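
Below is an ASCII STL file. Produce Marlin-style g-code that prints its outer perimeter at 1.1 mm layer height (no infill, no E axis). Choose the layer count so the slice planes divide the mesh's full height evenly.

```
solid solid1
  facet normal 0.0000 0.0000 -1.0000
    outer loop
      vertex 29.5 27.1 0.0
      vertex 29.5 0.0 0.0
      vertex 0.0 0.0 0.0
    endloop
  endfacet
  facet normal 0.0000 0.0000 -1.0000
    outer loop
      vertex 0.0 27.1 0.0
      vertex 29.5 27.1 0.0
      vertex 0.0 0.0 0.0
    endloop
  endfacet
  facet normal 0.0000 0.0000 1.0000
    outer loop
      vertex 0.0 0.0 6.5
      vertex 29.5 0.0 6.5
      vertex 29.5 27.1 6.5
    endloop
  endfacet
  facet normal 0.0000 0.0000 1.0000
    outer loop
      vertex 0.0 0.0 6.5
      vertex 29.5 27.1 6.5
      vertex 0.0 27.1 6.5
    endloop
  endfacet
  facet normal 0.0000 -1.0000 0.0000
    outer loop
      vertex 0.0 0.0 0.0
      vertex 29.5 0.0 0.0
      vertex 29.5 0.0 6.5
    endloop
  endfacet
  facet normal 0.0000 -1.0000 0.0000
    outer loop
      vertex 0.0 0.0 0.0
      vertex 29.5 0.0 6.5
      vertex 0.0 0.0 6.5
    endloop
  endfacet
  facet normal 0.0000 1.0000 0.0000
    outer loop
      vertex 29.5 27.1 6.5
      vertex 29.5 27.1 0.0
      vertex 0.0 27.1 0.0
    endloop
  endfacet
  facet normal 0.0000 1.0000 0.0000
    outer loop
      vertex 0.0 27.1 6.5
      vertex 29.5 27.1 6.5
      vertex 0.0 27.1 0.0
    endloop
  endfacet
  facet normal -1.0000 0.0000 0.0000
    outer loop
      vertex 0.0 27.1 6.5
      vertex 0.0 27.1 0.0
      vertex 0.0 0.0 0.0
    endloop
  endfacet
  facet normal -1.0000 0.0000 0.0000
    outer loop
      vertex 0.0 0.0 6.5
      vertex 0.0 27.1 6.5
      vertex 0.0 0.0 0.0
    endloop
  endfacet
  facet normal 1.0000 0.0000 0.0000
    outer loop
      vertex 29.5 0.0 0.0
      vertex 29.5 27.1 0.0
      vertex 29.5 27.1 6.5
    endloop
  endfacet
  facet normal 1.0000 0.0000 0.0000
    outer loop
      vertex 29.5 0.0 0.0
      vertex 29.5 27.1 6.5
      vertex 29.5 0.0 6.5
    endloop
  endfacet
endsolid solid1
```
; perimeter-only toolpath
G21 ; units = mm
G90 ; absolute positioning
G28 ; home
; layer 1
G0 Z1.1
G0 X0.0 Y0.0
G1 X29.5 Y0.0
G1 X29.5 Y27.1
G1 X0.0 Y27.1
G1 X0.0 Y0.0
; layer 2
G0 Z2.2
G0 X0.0 Y0.0
G1 X29.5 Y0.0
G1 X29.5 Y27.1
G1 X0.0 Y27.1
G1 X0.0 Y0.0
; layer 3
G0 Z3.2
G0 X0.0 Y0.0
G1 X29.5 Y0.0
G1 X29.5 Y27.1
G1 X0.0 Y27.1
G1 X0.0 Y0.0
; layer 4
G0 Z4.3
G0 X0.0 Y0.0
G1 X29.5 Y0.0
G1 X29.5 Y27.1
G1 X0.0 Y27.1
G1 X0.0 Y0.0
; layer 5
G0 Z5.4
G0 X0.0 Y0.0
G1 X29.5 Y0.0
G1 X29.5 Y27.1
G1 X0.0 Y27.1
G1 X0.0 Y0.0
; layer 6
G0 Z6.5
G0 X0.0 Y0.0
G1 X29.5 Y0.0
G1 X29.5 Y27.1
G1 X0.0 Y27.1
G1 X0.0 Y0.0
M2 ; end

The solid is a rectangular box, roughly 29.5 × 27.1 mm footprint and 6.5 mm tall. Slicing at Δz = 1.1 mm — 6 equal slices spanning the solid's height, so layer i sits at z = i·h/6 — gives 6 non-empty perimeters. Each is a 4-segment closed polygon; G0 lifts to the layer z and rapids to the start vertex, then G1 traces the edges.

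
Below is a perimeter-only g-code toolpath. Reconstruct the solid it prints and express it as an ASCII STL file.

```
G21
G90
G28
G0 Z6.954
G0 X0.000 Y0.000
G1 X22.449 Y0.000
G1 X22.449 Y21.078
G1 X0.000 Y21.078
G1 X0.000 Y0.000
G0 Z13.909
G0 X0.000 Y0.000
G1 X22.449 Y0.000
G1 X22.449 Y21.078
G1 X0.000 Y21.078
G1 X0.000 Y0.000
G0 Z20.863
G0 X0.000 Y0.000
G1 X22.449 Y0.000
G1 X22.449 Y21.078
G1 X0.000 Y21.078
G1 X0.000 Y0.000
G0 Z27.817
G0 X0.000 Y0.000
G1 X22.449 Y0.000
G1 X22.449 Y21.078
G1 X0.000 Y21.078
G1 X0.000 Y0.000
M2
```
solid part
  facet normal 0.0000 0.0000 -1.0000
    outer loop
      vertex 22.449 21.078 0.000
      vertex 22.449 0.000 0.000
      vertex 0.000 0.000 0.000
    endloop
  endfacet
  facet normal 0.0000 0.0000 -1.0000
    outer loop
      vertex 0.000 21.078 0.000
      vertex 22.449 21.078 0.000
      vertex 0.000 0.000 0.000
    endloop
  endfacet
  facet normal 0.0000 0.0000 1.0000
    outer loop
      vertex 0.000 0.000 27.817
      vertex 22.449 0.000 27.817
      vertex 22.449 21.078 27.817
    endloop
  endfacet
  facet normal 0.0000 0.0000 1.0000
    outer loop
      vertex 0.000 0.000 27.817
      vertex 22.449 21.078 27.817
      vertex 0.000 21.078 27.817
    endloop
  endfacet
  facet normal 0.0000 -1.0000 0.0000
    outer loop
      vertex 0.000 0.000 0.000
      vertex 22.449 0.000 0.000
      vertex 22.449 0.000 27.817
    endloop
  endfacet
  facet normal 0.0000 -1.0000 0.0000
    outer loop
      vertex 0.000 0.000 0.000
      vertex 22.449 0.000 27.817
      vertex 0.000 0.000 27.817
    endloop
  endfacet
  facet normal 0.0000 1.0000 0.0000
    outer loop
      vertex 22.449 21.078 27.817
      vertex 22.449 21.078 0.000
      vertex 0.000 21.078 0.000
    endloop
  endfacet
  facet normal 0.0000 1.0000 0.0000
    outer loop
      vertex 0.000 21.078 27.817
      vertex 22.449 21.078 27.817
      vertex 0.000 21.078 0.000
    endloop
  endfacet
  facet normal -1.0000 0.0000 0.0000
    outer loop
      vertex 0.000 21.078 27.817
      vertex 0.000 21.078 0.000
      vertex 0.000 0.000 0.000
    endloop
  endfacet
  facet normal -1.0000 0.0000 0.0000
    outer loop
      vertex 0.000 0.000 27.817
      vertex 0.000 21.078 27.817
      vertex 0.000 0.000 0.000
    endloop
  endfacet
  facet normal 1.0000 0.0000 0.0000
    outer loop
      vertex 22.449 0.000 0.000
      vertex 22.449 21.078 0.000
      vertex 22.449 21.078 27.817
    endloop
  endfacet
  facet normal 1.0000 0.0000 0.0000
    outer loop
      vertex 22.449 0.000 0.000
      vertex 22.449 21.078 27.817
      vertex 22.449 0.000 27.817
    endloop
  endfacet
endsolid part

The G0 Z moves step by Δz≈6.954 mm. Every layer's G1 loop is the same polygon, so the solid is a straight extrusion of it from z=0 to z≈27.8. Closing with flat bottom and top caps and triangulating gives 12 facets — a rectangular box, roughly 22.4 × 21.1 mm footprint and 27.8 mm tall.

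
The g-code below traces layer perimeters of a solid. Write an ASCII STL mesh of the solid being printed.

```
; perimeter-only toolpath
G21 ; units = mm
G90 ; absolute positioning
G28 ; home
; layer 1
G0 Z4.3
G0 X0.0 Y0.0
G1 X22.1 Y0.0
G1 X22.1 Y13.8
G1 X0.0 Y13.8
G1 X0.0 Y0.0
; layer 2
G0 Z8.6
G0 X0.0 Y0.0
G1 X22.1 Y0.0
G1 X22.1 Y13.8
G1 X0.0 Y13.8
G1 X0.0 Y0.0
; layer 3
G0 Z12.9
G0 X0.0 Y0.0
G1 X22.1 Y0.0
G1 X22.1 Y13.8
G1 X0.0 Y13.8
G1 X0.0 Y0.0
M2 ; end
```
solid part
  facet normal 0.0000 0.0000 -1.0000
    outer loop
      vertex 22.1 13.8 0.0
      vertex 22.1 0.0 0.0
      vertex 0.0 0.0 0.0
    endloop
  endfacet
  facet normal 0.0000 0.0000 -1.0000
    outer loop
      vertex 0.0 13.8 0.0
      vertex 22.1 13.8 0.0
      vertex 0.0 0.0 0.0
    endloop
  endfacet
  facet normal 0.0000 0.0000 1.0000
    outer loop
      vertex 0.0 0.0 12.9
      vertex 22.1 0.0 12.9
      vertex 22.1 13.8 12.9
    endloop
  endfacet
  facet normal 0.0000 0.0000 1.0000
    outer loop
      vertex 0.0 0.0 12.9
      vertex 22.1 13.8 12.9
      vertex 0.0 13.8 12.9
    endloop
  endfacet
  facet normal 0.0000 -1.0000 0.0000
    outer loop
      vertex 0.0 0.0 0.0
      vertex 22.1 0.0 0.0
      vertex 22.1 0.0 12.9
    endloop
  endfacet
  facet normal 0.0000 -1.0000 0.0000
    outer loop
      vertex 0.0 0.0 0.0
      vertex 22.1 0.0 12.9
      vertex 0.0 0.0 12.9
    endloop
  endfacet
  facet normal 0.0000 1.0000 0.0000
    outer loop
      vertex 22.1 13.8 12.9
      vertex 22.1 13.8 0.0
      vertex 0.0 13.8 0.0
    endloop
  endfacet
  facet normal 0.0000 1.0000 0.0000
    outer loop
      vertex 0.0 13.8 12.9
      vertex 22.1 13.8 12.9
      vertex 0.0 13.8 0.0
    endloop
  endfacet
  facet normal -1.0000 0.0000 0.0000
    outer loop
      vertex 0.0 13.8 12.9
      vertex 0.0 13.8 0.0
      vertex 0.0 0.0 0.0
    endloop
  endfacet
  facet normal -1.0000 0.0000 0.0000
    outer loop
      vertex 0.0 0.0 12.9
      vertex 0.0 13.8 12.9
      vertex 0.0 0.0 0.0
    endloop
  endfacet
  facet normal 1.0000 0.0000 0.0000
    outer loop
      vertex 22.1 0.0 0.0
      vertex 22.1 13.8 0.0
      vertex 22.1 13.8 12.9
    endloop
  endfacet
  facet normal 1.0000 0.0000 0.0000
    outer loop
      vertex 22.1 0.0 0.0
      vertex 22.1 13.8 12.9
      vertex 22.1 0.0 12.9
    endloop
  endfacet
endsolid part

The G0 Z moves step by Δz≈4.3 mm. Every layer's G1 loop is the same polygon, so the solid is a straight extrusion of it from z=0 to z≈12.9. Closing with flat bottom and top caps and triangulating gives 12 facets — a rectangular box, roughly 22.1 × 13.8 mm footprint and 12.9 mm tall.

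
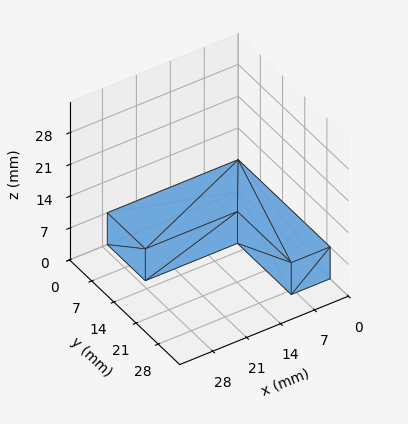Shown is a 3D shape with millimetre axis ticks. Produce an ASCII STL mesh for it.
Reading the render: the shape is an L-shaped prism: outer 27 × 29 mm, arm thicknesses ≈ 12 mm (horizontal) and 8 mm (vertical), extruded 7 mm in z (dimensions read to the nearest mm from the axis ticks). For the STL, each face is triangulated and given an outward normal.

solid part
  facet normal 0.0000 0.0000 -1.0000
    outer loop
      vertex 27.0 12.0 0.0
      vertex 27.0 0.0 0.0
      vertex 0.0 0.0 0.0
    endloop
  endfacet
  facet normal 0.0000 0.0000 -1.0000
    outer loop
      vertex 8.0 12.0 0.0
      vertex 27.0 12.0 0.0
      vertex 0.0 0.0 0.0
    endloop
  endfacet
  facet normal 0.0000 0.0000 -1.0000
    outer loop
      vertex 8.0 29.0 0.0
      vertex 8.0 12.0 0.0
      vertex 0.0 0.0 0.0
    endloop
  endfacet
  facet normal 0.0000 0.0000 -1.0000
    outer loop
      vertex 0.0 29.0 0.0
      vertex 8.0 29.0 0.0
      vertex 0.0 0.0 0.0
    endloop
  endfacet
  facet normal 0.0000 0.0000 1.0000
    outer loop
      vertex 0.0 0.0 7.0
      vertex 27.0 0.0 7.0
      vertex 27.0 12.0 7.0
    endloop
  endfacet
  facet normal 0.0000 0.0000 1.0000
    outer loop
      vertex 0.0 0.0 7.0
      vertex 27.0 12.0 7.0
      vertex 8.0 12.0 7.0
    endloop
  endfacet
  facet normal 0.0000 0.0000 1.0000
    outer loop
      vertex 0.0 0.0 7.0
      vertex 8.0 12.0 7.0
      vertex 8.0 29.0 7.0
    endloop
  endfacet
  facet normal 0.0000 0.0000 1.0000
    outer loop
      vertex 0.0 0.0 7.0
      vertex 8.0 29.0 7.0
      vertex 0.0 29.0 7.0
    endloop
  endfacet
  facet normal 0.0000 -1.0000 0.0000
    outer loop
      vertex 0.0 0.0 0.0
      vertex 27.0 0.0 0.0
      vertex 27.0 0.0 7.0
    endloop
  endfacet
  facet normal 0.0000 -1.0000 0.0000
    outer loop
      vertex 0.0 0.0 0.0
      vertex 27.0 0.0 7.0
      vertex 0.0 0.0 7.0
    endloop
  endfacet
  facet normal 1.0000 0.0000 0.0000
    outer loop
      vertex 27.0 0.0 0.0
      vertex 27.0 12.0 0.0
      vertex 27.0 12.0 7.0
    endloop
  endfacet
  facet normal 1.0000 0.0000 0.0000
    outer loop
      vertex 27.0 0.0 0.0
      vertex 27.0 12.0 7.0
      vertex 27.0 0.0 7.0
    endloop
  endfacet
  facet normal 0.0000 1.0000 0.0000
    outer loop
      vertex 27.0 12.0 0.0
      vertex 8.0 12.0 0.0
      vertex 8.0 12.0 7.0
    endloop
  endfacet
  facet normal 0.0000 1.0000 0.0000
    outer loop
      vertex 27.0 12.0 0.0
      vertex 8.0 12.0 7.0
      vertex 27.0 12.0 7.0
    endloop
  endfacet
  facet normal 1.0000 0.0000 0.0000
    outer loop
      vertex 8.0 12.0 0.0
      vertex 8.0 29.0 0.0
      vertex 8.0 29.0 7.0
    endloop
  endfacet
  facet normal 1.0000 0.0000 0.0000
    outer loop
      vertex 8.0 12.0 0.0
      vertex 8.0 29.0 7.0
      vertex 8.0 12.0 7.0
    endloop
  endfacet
  facet normal 0.0000 1.0000 0.0000
    outer loop
      vertex 8.0 29.0 0.0
      vertex 0.0 29.0 0.0
      vertex 0.0 29.0 7.0
    endloop
  endfacet
  facet normal 0.0000 1.0000 0.0000
    outer loop
      vertex 8.0 29.0 0.0
      vertex 0.0 29.0 7.0
      vertex 8.0 29.0 7.0
    endloop
  endfacet
  facet normal -1.0000 0.0000 0.0000
    outer loop
      vertex 0.0 29.0 0.0
      vertex 0.0 0.0 0.0
      vertex 0.0 0.0 7.0
    endloop
  endfacet
  facet normal -1.0000 0.0000 0.0000
    outer loop
      vertex 0.0 29.0 0.0
      vertex 0.0 0.0 7.0
      vertex 0.0 29.0 7.0
    endloop
  endfacet
endsolid part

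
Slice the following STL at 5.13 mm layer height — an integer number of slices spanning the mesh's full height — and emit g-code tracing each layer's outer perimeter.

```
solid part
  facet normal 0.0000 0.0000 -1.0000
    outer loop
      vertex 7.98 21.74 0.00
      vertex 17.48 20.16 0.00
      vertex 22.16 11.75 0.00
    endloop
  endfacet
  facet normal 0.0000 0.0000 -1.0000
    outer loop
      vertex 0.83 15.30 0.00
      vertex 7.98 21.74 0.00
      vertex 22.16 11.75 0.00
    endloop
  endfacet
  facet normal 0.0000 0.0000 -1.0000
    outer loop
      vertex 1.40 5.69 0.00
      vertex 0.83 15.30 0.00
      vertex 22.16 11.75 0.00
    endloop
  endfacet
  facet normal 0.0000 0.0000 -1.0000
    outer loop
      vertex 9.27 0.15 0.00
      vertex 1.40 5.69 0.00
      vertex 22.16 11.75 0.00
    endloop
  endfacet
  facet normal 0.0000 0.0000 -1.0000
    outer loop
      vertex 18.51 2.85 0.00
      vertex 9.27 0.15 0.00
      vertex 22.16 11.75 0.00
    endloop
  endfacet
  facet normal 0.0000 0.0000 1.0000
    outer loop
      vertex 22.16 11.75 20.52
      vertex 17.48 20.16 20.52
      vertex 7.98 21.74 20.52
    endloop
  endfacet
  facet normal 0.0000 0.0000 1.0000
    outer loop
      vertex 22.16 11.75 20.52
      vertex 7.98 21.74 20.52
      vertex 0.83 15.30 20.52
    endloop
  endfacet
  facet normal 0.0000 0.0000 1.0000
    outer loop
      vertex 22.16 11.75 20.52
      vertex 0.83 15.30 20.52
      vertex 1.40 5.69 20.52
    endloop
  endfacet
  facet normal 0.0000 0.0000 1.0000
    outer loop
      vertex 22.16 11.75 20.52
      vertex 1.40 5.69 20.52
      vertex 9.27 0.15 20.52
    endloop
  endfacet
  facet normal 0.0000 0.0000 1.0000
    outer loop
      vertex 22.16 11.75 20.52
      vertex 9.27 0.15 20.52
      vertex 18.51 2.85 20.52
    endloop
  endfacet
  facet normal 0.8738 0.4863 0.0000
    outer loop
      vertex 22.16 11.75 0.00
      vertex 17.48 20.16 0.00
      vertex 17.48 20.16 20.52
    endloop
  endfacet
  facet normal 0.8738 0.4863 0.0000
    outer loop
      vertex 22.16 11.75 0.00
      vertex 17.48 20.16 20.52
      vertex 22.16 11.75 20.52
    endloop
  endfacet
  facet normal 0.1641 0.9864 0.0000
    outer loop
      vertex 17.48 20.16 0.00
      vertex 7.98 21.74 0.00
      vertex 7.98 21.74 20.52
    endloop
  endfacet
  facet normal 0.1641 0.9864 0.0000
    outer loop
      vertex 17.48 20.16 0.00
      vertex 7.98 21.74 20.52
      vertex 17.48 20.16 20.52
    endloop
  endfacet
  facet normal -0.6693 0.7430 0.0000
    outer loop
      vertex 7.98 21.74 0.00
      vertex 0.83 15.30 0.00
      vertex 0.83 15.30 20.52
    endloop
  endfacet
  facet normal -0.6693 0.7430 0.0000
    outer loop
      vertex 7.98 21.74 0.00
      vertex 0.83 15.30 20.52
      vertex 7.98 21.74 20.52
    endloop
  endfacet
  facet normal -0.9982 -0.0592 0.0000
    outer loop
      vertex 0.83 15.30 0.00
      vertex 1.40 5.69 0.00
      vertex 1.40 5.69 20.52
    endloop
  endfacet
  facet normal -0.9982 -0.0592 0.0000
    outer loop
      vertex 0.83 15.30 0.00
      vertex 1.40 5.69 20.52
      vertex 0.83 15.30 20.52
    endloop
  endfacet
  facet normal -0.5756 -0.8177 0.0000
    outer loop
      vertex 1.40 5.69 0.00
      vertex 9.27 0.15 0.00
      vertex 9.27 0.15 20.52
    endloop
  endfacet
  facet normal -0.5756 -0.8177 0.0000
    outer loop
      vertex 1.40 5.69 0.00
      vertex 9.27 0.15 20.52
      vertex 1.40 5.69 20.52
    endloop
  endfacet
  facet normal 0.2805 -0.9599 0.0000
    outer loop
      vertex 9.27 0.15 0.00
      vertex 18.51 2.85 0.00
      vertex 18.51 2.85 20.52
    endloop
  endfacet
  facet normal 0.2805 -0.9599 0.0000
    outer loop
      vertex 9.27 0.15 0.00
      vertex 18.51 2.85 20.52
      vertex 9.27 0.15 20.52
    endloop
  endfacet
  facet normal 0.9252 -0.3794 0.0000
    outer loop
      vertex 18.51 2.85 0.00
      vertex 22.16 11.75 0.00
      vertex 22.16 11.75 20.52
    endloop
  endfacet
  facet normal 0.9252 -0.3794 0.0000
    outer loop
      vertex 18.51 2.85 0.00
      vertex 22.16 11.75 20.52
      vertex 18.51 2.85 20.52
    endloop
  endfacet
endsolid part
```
; perimeter-only toolpath
G21 ; units = mm
G90 ; absolute positioning
G28 ; home
; layer 1
G0 Z5.13
G0 X22.16 Y11.75
G1 X17.48 Y20.16
G1 X7.98 Y21.74
G1 X0.83 Y15.30
G1 X1.40 Y5.69
G1 X9.27 Y0.15
G1 X18.51 Y2.85
G1 X22.16 Y11.75
; layer 2
G0 Z10.26
G0 X22.16 Y11.75
G1 X17.48 Y20.16
G1 X7.98 Y21.74
G1 X0.83 Y15.30
G1 X1.40 Y5.69
G1 X9.27 Y0.15
G1 X18.51 Y2.85
G1 X22.16 Y11.75
; layer 3
G0 Z15.39
G0 X22.16 Y11.75
G1 X17.48 Y20.16
G1 X7.98 Y21.74
G1 X0.83 Y15.30
G1 X1.40 Y5.69
G1 X9.27 Y0.15
G1 X18.51 Y2.85
G1 X22.16 Y11.75
; layer 4
G0 Z20.52
G0 X22.16 Y11.75
G1 X17.48 Y20.16
G1 X7.98 Y21.74
G1 X0.83 Y15.30
G1 X1.40 Y5.69
G1 X9.27 Y0.15
G1 X18.51 Y2.85
G1 X22.16 Y11.75
M2 ; end

The solid is a regular 7-sided prism (a cylinder approximated with 7 flat sides), circumscribed radius ≈ 11.1 mm, height ≈ 20.5 mm. Slicing at Δz = 5.13 mm — 4 equal slices spanning the solid's height, so layer i sits at z = i·h/4 — gives 4 non-empty perimeters. Each is a 7-segment closed polygon; G0 lifts to the layer z and rapids to the start vertex, then G1 traces the edges.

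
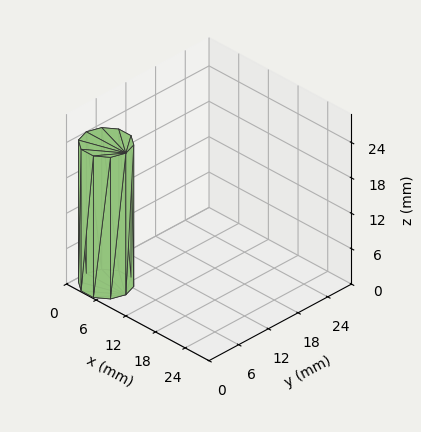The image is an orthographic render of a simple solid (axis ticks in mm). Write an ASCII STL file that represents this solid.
Reading the render: the shape is a regular 10-sided prism (a cylinder approximated with 10 flat sides), circumscribed radius ≈ 4 mm, height ≈ 24 mm (dimensions read to the nearest mm from the axis ticks). For the STL, each face is triangulated and given an outward normal.

solid part
  facet normal 0.0000 0.0000 -1.0000
    outer loop
      vertex 5.24 7.80 0.00
      vertex 7.24 6.35 0.00
      vertex 8.00 4.00 0.00
    endloop
  endfacet
  facet normal 0.0000 0.0000 -1.0000
    outer loop
      vertex 2.76 7.80 0.00
      vertex 5.24 7.80 0.00
      vertex 8.00 4.00 0.00
    endloop
  endfacet
  facet normal 0.0000 0.0000 -1.0000
    outer loop
      vertex 0.76 6.35 0.00
      vertex 2.76 7.80 0.00
      vertex 8.00 4.00 0.00
    endloop
  endfacet
  facet normal 0.0000 0.0000 -1.0000
    outer loop
      vertex 0.00 4.00 0.00
      vertex 0.76 6.35 0.00
      vertex 8.00 4.00 0.00
    endloop
  endfacet
  facet normal 0.0000 0.0000 -1.0000
    outer loop
      vertex 0.76 1.65 0.00
      vertex 0.00 4.00 0.00
      vertex 8.00 4.00 0.00
    endloop
  endfacet
  facet normal 0.0000 0.0000 -1.0000
    outer loop
      vertex 2.76 0.20 0.00
      vertex 0.76 1.65 0.00
      vertex 8.00 4.00 0.00
    endloop
  endfacet
  facet normal 0.0000 0.0000 -1.0000
    outer loop
      vertex 5.24 0.20 0.00
      vertex 2.76 0.20 0.00
      vertex 8.00 4.00 0.00
    endloop
  endfacet
  facet normal 0.0000 0.0000 -1.0000
    outer loop
      vertex 7.24 1.65 0.00
      vertex 5.24 0.20 0.00
      vertex 8.00 4.00 0.00
    endloop
  endfacet
  facet normal 0.0000 0.0000 1.0000
    outer loop
      vertex 8.00 4.00 24.00
      vertex 7.24 6.35 24.00
      vertex 5.24 7.80 24.00
    endloop
  endfacet
  facet normal 0.0000 0.0000 1.0000
    outer loop
      vertex 8.00 4.00 24.00
      vertex 5.24 7.80 24.00
      vertex 2.76 7.80 24.00
    endloop
  endfacet
  facet normal 0.0000 0.0000 1.0000
    outer loop
      vertex 8.00 4.00 24.00
      vertex 2.76 7.80 24.00
      vertex 0.76 6.35 24.00
    endloop
  endfacet
  facet normal 0.0000 0.0000 1.0000
    outer loop
      vertex 8.00 4.00 24.00
      vertex 0.76 6.35 24.00
      vertex 0.00 4.00 24.00
    endloop
  endfacet
  facet normal 0.0000 0.0000 1.0000
    outer loop
      vertex 8.00 4.00 24.00
      vertex 0.00 4.00 24.00
      vertex 0.76 1.65 24.00
    endloop
  endfacet
  facet normal 0.0000 0.0000 1.0000
    outer loop
      vertex 8.00 4.00 24.00
      vertex 0.76 1.65 24.00
      vertex 2.76 0.20 24.00
    endloop
  endfacet
  facet normal 0.0000 0.0000 1.0000
    outer loop
      vertex 8.00 4.00 24.00
      vertex 2.76 0.20 24.00
      vertex 5.24 0.20 24.00
    endloop
  endfacet
  facet normal 0.0000 0.0000 1.0000
    outer loop
      vertex 8.00 4.00 24.00
      vertex 5.24 0.20 24.00
      vertex 7.24 1.65 24.00
    endloop
  endfacet
  facet normal 0.9515 0.3077 0.0000
    outer loop
      vertex 8.00 4.00 0.00
      vertex 7.24 6.35 0.00
      vertex 7.24 6.35 24.00
    endloop
  endfacet
  facet normal 0.9515 0.3077 0.0000
    outer loop
      vertex 8.00 4.00 0.00
      vertex 7.24 6.35 24.00
      vertex 8.00 4.00 24.00
    endloop
  endfacet
  facet normal 0.5870 0.8096 0.0000
    outer loop
      vertex 7.24 6.35 0.00
      vertex 5.24 7.80 0.00
      vertex 5.24 7.80 24.00
    endloop
  endfacet
  facet normal 0.5870 0.8096 0.0000
    outer loop
      vertex 7.24 6.35 0.00
      vertex 5.24 7.80 24.00
      vertex 7.24 6.35 24.00
    endloop
  endfacet
  facet normal 0.0000 1.0000 0.0000
    outer loop
      vertex 5.24 7.80 0.00
      vertex 2.76 7.80 0.00
      vertex 2.76 7.80 24.00
    endloop
  endfacet
  facet normal 0.0000 1.0000 0.0000
    outer loop
      vertex 5.24 7.80 0.00
      vertex 2.76 7.80 24.00
      vertex 5.24 7.80 24.00
    endloop
  endfacet
  facet normal -0.5870 0.8096 0.0000
    outer loop
      vertex 2.76 7.80 0.00
      vertex 0.76 6.35 0.00
      vertex 0.76 6.35 24.00
    endloop
  endfacet
  facet normal -0.5870 0.8096 0.0000
    outer loop
      vertex 2.76 7.80 0.00
      vertex 0.76 6.35 24.00
      vertex 2.76 7.80 24.00
    endloop
  endfacet
  facet normal -0.9515 0.3077 0.0000
    outer loop
      vertex 0.76 6.35 0.00
      vertex 0.00 4.00 0.00
      vertex 0.00 4.00 24.00
    endloop
  endfacet
  facet normal -0.9515 0.3077 0.0000
    outer loop
      vertex 0.76 6.35 0.00
      vertex 0.00 4.00 24.00
      vertex 0.76 6.35 24.00
    endloop
  endfacet
  facet normal -0.9515 -0.3077 0.0000
    outer loop
      vertex 0.00 4.00 0.00
      vertex 0.76 1.65 0.00
      vertex 0.76 1.65 24.00
    endloop
  endfacet
  facet normal -0.9515 -0.3077 0.0000
    outer loop
      vertex 0.00 4.00 0.00
      vertex 0.76 1.65 24.00
      vertex 0.00 4.00 24.00
    endloop
  endfacet
  facet normal -0.5870 -0.8096 0.0000
    outer loop
      vertex 0.76 1.65 0.00
      vertex 2.76 0.20 0.00
      vertex 2.76 0.20 24.00
    endloop
  endfacet
  facet normal -0.5870 -0.8096 0.0000
    outer loop
      vertex 0.76 1.65 0.00
      vertex 2.76 0.20 24.00
      vertex 0.76 1.65 24.00
    endloop
  endfacet
  facet normal 0.0000 -1.0000 0.0000
    outer loop
      vertex 2.76 0.20 0.00
      vertex 5.24 0.20 0.00
      vertex 5.24 0.20 24.00
    endloop
  endfacet
  facet normal 0.0000 -1.0000 0.0000
    outer loop
      vertex 2.76 0.20 0.00
      vertex 5.24 0.20 24.00
      vertex 2.76 0.20 24.00
    endloop
  endfacet
  facet normal 0.5870 -0.8096 0.0000
    outer loop
      vertex 5.24 0.20 0.00
      vertex 7.24 1.65 0.00
      vertex 7.24 1.65 24.00
    endloop
  endfacet
  facet normal 0.5870 -0.8096 0.0000
    outer loop
      vertex 5.24 0.20 0.00
      vertex 7.24 1.65 24.00
      vertex 5.24 0.20 24.00
    endloop
  endfacet
  facet normal 0.9515 -0.3077 0.0000
    outer loop
      vertex 7.24 1.65 0.00
      vertex 8.00 4.00 0.00
      vertex 8.00 4.00 24.00
    endloop
  endfacet
  facet normal 0.9515 -0.3077 0.0000
    outer loop
      vertex 7.24 1.65 0.00
      vertex 8.00 4.00 24.00
      vertex 7.24 1.65 24.00
    endloop
  endfacet
endsolid part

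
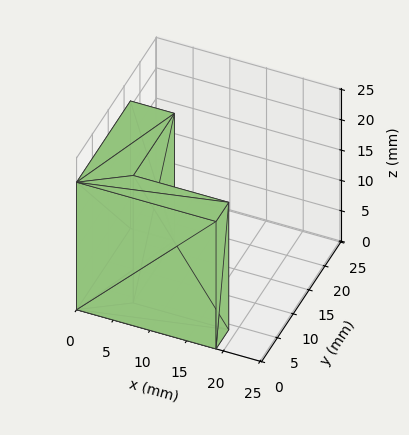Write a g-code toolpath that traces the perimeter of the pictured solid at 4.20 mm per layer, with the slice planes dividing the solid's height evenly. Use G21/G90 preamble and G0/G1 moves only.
Reading the render: the shape is an L-shaped prism: outer 19 × 17 mm, arm thicknesses ≈ 4 mm (horizontal) and 6 mm (vertical), extruded 21 mm in z (dimensions read to the nearest mm from the axis ticks). For the g-code, the solid's height is divided into equal slices at the stated Δz and each level perimeter traced with G1 moves after a G0 lift.

; perimeter-only toolpath
G21 ; units = mm
G90 ; absolute positioning
G28 ; home
; layer 1
G0 Z4.20
G0 X0.00 Y0.00
G1 X19.00 Y0.00
G1 X19.00 Y4.00
G1 X6.00 Y4.00
G1 X6.00 Y17.00
G1 X0.00 Y17.00
G1 X0.00 Y0.00
; layer 2
G0 Z8.40
G0 X0.00 Y0.00
G1 X19.00 Y0.00
G1 X19.00 Y4.00
G1 X6.00 Y4.00
G1 X6.00 Y17.00
G1 X0.00 Y17.00
G1 X0.00 Y0.00
; layer 3
G0 Z12.60
G0 X0.00 Y0.00
G1 X19.00 Y0.00
G1 X19.00 Y4.00
G1 X6.00 Y4.00
G1 X6.00 Y17.00
G1 X0.00 Y17.00
G1 X0.00 Y0.00
; layer 4
G0 Z16.80
G0 X0.00 Y0.00
G1 X19.00 Y0.00
G1 X19.00 Y4.00
G1 X6.00 Y4.00
G1 X6.00 Y17.00
G1 X0.00 Y17.00
G1 X0.00 Y0.00
; layer 5
G0 Z21.00
G0 X0.00 Y0.00
G1 X19.00 Y0.00
G1 X19.00 Y4.00
G1 X6.00 Y4.00
G1 X6.00 Y17.00
G1 X0.00 Y17.00
G1 X0.00 Y0.00
M2 ; end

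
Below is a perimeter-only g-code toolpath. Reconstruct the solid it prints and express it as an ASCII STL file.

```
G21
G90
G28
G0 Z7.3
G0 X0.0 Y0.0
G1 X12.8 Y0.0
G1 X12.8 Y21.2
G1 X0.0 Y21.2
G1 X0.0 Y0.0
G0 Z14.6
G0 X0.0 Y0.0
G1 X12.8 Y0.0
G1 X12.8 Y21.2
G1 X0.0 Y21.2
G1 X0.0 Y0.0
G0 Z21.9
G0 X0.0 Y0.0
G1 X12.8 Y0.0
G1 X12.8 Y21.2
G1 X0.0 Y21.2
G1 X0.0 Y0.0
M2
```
solid part
  facet normal 0.0000 0.0000 -1.0000
    outer loop
      vertex 12.8 21.2 0.0
      vertex 12.8 0.0 0.0
      vertex 0.0 0.0 0.0
    endloop
  endfacet
  facet normal 0.0000 0.0000 -1.0000
    outer loop
      vertex 0.0 21.2 0.0
      vertex 12.8 21.2 0.0
      vertex 0.0 0.0 0.0
    endloop
  endfacet
  facet normal 0.0000 0.0000 1.0000
    outer loop
      vertex 0.0 0.0 21.9
      vertex 12.8 0.0 21.9
      vertex 12.8 21.2 21.9
    endloop
  endfacet
  facet normal 0.0000 0.0000 1.0000
    outer loop
      vertex 0.0 0.0 21.9
      vertex 12.8 21.2 21.9
      vertex 0.0 21.2 21.9
    endloop
  endfacet
  facet normal 0.0000 -1.0000 0.0000
    outer loop
      vertex 0.0 0.0 0.0
      vertex 12.8 0.0 0.0
      vertex 12.8 0.0 21.9
    endloop
  endfacet
  facet normal 0.0000 -1.0000 0.0000
    outer loop
      vertex 0.0 0.0 0.0
      vertex 12.8 0.0 21.9
      vertex 0.0 0.0 21.9
    endloop
  endfacet
  facet normal 0.0000 1.0000 0.0000
    outer loop
      vertex 12.8 21.2 21.9
      vertex 12.8 21.2 0.0
      vertex 0.0 21.2 0.0
    endloop
  endfacet
  facet normal 0.0000 1.0000 0.0000
    outer loop
      vertex 0.0 21.2 21.9
      vertex 12.8 21.2 21.9
      vertex 0.0 21.2 0.0
    endloop
  endfacet
  facet normal -1.0000 0.0000 0.0000
    outer loop
      vertex 0.0 21.2 21.9
      vertex 0.0 21.2 0.0
      vertex 0.0 0.0 0.0
    endloop
  endfacet
  facet normal -1.0000 0.0000 0.0000
    outer loop
      vertex 0.0 0.0 21.9
      vertex 0.0 21.2 21.9
      vertex 0.0 0.0 0.0
    endloop
  endfacet
  facet normal 1.0000 0.0000 0.0000
    outer loop
      vertex 12.8 0.0 0.0
      vertex 12.8 21.2 0.0
      vertex 12.8 21.2 21.9
    endloop
  endfacet
  facet normal 1.0000 0.0000 0.0000
    outer loop
      vertex 12.8 0.0 0.0
      vertex 12.8 21.2 21.9
      vertex 12.8 0.0 21.9
    endloop
  endfacet
endsolid part

The G0 Z moves step by Δz≈7.3 mm. Every layer's G1 loop is the same polygon, so the solid is a straight extrusion of it from z=0 to z≈21.9. Closing with flat bottom and top caps and triangulating gives 12 facets — a rectangular box, roughly 12.8 × 21.2 mm footprint and 21.9 mm tall.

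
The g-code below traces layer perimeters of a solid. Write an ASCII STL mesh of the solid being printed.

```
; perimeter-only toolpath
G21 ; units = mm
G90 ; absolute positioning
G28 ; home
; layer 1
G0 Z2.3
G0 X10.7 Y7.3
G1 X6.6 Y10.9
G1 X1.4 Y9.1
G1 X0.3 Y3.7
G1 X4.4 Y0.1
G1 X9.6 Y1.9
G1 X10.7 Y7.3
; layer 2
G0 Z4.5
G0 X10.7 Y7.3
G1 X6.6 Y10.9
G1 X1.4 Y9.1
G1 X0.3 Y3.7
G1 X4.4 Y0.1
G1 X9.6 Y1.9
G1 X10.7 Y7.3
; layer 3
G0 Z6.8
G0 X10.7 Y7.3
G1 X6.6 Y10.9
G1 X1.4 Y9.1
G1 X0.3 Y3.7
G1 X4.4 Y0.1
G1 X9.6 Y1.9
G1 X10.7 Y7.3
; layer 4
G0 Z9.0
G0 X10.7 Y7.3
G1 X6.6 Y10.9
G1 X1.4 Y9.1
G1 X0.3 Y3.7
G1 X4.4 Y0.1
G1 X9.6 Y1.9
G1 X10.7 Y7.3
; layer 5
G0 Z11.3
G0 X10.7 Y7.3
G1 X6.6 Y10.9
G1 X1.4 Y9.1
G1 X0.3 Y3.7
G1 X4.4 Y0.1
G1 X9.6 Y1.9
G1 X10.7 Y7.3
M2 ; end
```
solid part
  facet normal 0.0000 0.0000 -1.0000
    outer loop
      vertex 1.4 9.1 0.0
      vertex 6.6 10.9 0.0
      vertex 10.7 7.3 0.0
    endloop
  endfacet
  facet normal 0.0000 0.0000 -1.0000
    outer loop
      vertex 0.3 3.7 0.0
      vertex 1.4 9.1 0.0
      vertex 10.7 7.3 0.0
    endloop
  endfacet
  facet normal 0.0000 0.0000 -1.0000
    outer loop
      vertex 4.4 0.1 0.0
      vertex 0.3 3.7 0.0
      vertex 10.7 7.3 0.0
    endloop
  endfacet
  facet normal 0.0000 0.0000 -1.0000
    outer loop
      vertex 9.6 1.9 0.0
      vertex 4.4 0.1 0.0
      vertex 10.7 7.3 0.0
    endloop
  endfacet
  facet normal 0.0000 0.0000 1.0000
    outer loop
      vertex 10.7 7.3 11.3
      vertex 6.6 10.9 11.3
      vertex 1.4 9.1 11.3
    endloop
  endfacet
  facet normal 0.0000 0.0000 1.0000
    outer loop
      vertex 10.7 7.3 11.3
      vertex 1.4 9.1 11.3
      vertex 0.3 3.7 11.3
    endloop
  endfacet
  facet normal 0.0000 0.0000 1.0000
    outer loop
      vertex 10.7 7.3 11.3
      vertex 0.3 3.7 11.3
      vertex 4.4 0.1 11.3
    endloop
  endfacet
  facet normal 0.0000 0.0000 1.0000
    outer loop
      vertex 10.7 7.3 11.3
      vertex 4.4 0.1 11.3
      vertex 9.6 1.9 11.3
    endloop
  endfacet
  facet normal 0.6598 0.7514 0.0000
    outer loop
      vertex 10.7 7.3 0.0
      vertex 6.6 10.9 0.0
      vertex 6.6 10.9 11.3
    endloop
  endfacet
  facet normal 0.6598 0.7514 0.0000
    outer loop
      vertex 10.7 7.3 0.0
      vertex 6.6 10.9 11.3
      vertex 10.7 7.3 11.3
    endloop
  endfacet
  facet normal -0.3271 0.9450 0.0000
    outer loop
      vertex 6.6 10.9 0.0
      vertex 1.4 9.1 0.0
      vertex 1.4 9.1 11.3
    endloop
  endfacet
  facet normal -0.3271 0.9450 0.0000
    outer loop
      vertex 6.6 10.9 0.0
      vertex 1.4 9.1 11.3
      vertex 6.6 10.9 11.3
    endloop
  endfacet
  facet normal -0.9799 0.1996 0.0000
    outer loop
      vertex 1.4 9.1 0.0
      vertex 0.3 3.7 0.0
      vertex 0.3 3.7 11.3
    endloop
  endfacet
  facet normal -0.9799 0.1996 0.0000
    outer loop
      vertex 1.4 9.1 0.0
      vertex 0.3 3.7 11.3
      vertex 1.4 9.1 11.3
    endloop
  endfacet
  facet normal -0.6598 -0.7514 0.0000
    outer loop
      vertex 0.3 3.7 0.0
      vertex 4.4 0.1 0.0
      vertex 4.4 0.1 11.3
    endloop
  endfacet
  facet normal -0.6598 -0.7514 0.0000
    outer loop
      vertex 0.3 3.7 0.0
      vertex 4.4 0.1 11.3
      vertex 0.3 3.7 11.3
    endloop
  endfacet
  facet normal 0.3271 -0.9450 0.0000
    outer loop
      vertex 4.4 0.1 0.0
      vertex 9.6 1.9 0.0
      vertex 9.6 1.9 11.3
    endloop
  endfacet
  facet normal 0.3271 -0.9450 0.0000
    outer loop
      vertex 4.4 0.1 0.0
      vertex 9.6 1.9 11.3
      vertex 4.4 0.1 11.3
    endloop
  endfacet
  facet normal 0.9799 -0.1996 0.0000
    outer loop
      vertex 9.6 1.9 0.0
      vertex 10.7 7.3 0.0
      vertex 10.7 7.3 11.3
    endloop
  endfacet
  facet normal 0.9799 -0.1996 0.0000
    outer loop
      vertex 9.6 1.9 0.0
      vertex 10.7 7.3 11.3
      vertex 9.6 1.9 11.3
    endloop
  endfacet
endsolid part

The G0 Z moves step by Δz≈2.3 mm. Every layer's G1 loop is the same polygon, so the solid is a straight extrusion of it from z=0 to z≈11.3. Closing with flat bottom and top caps and triangulating gives 20 facets — a regular 6-sided prism (a cylinder approximated with 6 flat sides), circumscribed radius ≈ 5.5 mm, height ≈ 11.3 mm.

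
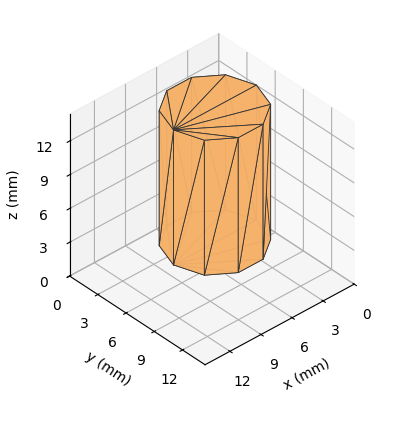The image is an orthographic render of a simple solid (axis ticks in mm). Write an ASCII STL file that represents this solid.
Reading the render: the shape is a regular 10-sided prism (a cylinder approximated with 10 flat sides), circumscribed radius ≈ 4 mm, height ≈ 12 mm (dimensions read to the nearest mm from the axis ticks). For the STL, each face is triangulated and given an outward normal.

solid part
  facet normal 0.0000 0.0000 -1.0000
    outer loop
      vertex 5.2 7.8 0.0
      vertex 7.2 6.4 0.0
      vertex 8.0 4.0 0.0
    endloop
  endfacet
  facet normal 0.0000 0.0000 -1.0000
    outer loop
      vertex 2.8 7.8 0.0
      vertex 5.2 7.8 0.0
      vertex 8.0 4.0 0.0
    endloop
  endfacet
  facet normal 0.0000 0.0000 -1.0000
    outer loop
      vertex 0.8 6.4 0.0
      vertex 2.8 7.8 0.0
      vertex 8.0 4.0 0.0
    endloop
  endfacet
  facet normal 0.0000 0.0000 -1.0000
    outer loop
      vertex 0.0 4.0 0.0
      vertex 0.8 6.4 0.0
      vertex 8.0 4.0 0.0
    endloop
  endfacet
  facet normal 0.0000 0.0000 -1.0000
    outer loop
      vertex 0.8 1.6 0.0
      vertex 0.0 4.0 0.0
      vertex 8.0 4.0 0.0
    endloop
  endfacet
  facet normal 0.0000 0.0000 -1.0000
    outer loop
      vertex 2.8 0.2 0.0
      vertex 0.8 1.6 0.0
      vertex 8.0 4.0 0.0
    endloop
  endfacet
  facet normal 0.0000 0.0000 -1.0000
    outer loop
      vertex 5.2 0.2 0.0
      vertex 2.8 0.2 0.0
      vertex 8.0 4.0 0.0
    endloop
  endfacet
  facet normal 0.0000 0.0000 -1.0000
    outer loop
      vertex 7.2 1.6 0.0
      vertex 5.2 0.2 0.0
      vertex 8.0 4.0 0.0
    endloop
  endfacet
  facet normal 0.0000 0.0000 1.0000
    outer loop
      vertex 8.0 4.0 12.0
      vertex 7.2 6.4 12.0
      vertex 5.2 7.8 12.0
    endloop
  endfacet
  facet normal 0.0000 0.0000 1.0000
    outer loop
      vertex 8.0 4.0 12.0
      vertex 5.2 7.8 12.0
      vertex 2.8 7.8 12.0
    endloop
  endfacet
  facet normal 0.0000 0.0000 1.0000
    outer loop
      vertex 8.0 4.0 12.0
      vertex 2.8 7.8 12.0
      vertex 0.8 6.4 12.0
    endloop
  endfacet
  facet normal 0.0000 0.0000 1.0000
    outer loop
      vertex 8.0 4.0 12.0
      vertex 0.8 6.4 12.0
      vertex 0.0 4.0 12.0
    endloop
  endfacet
  facet normal 0.0000 0.0000 1.0000
    outer loop
      vertex 8.0 4.0 12.0
      vertex 0.0 4.0 12.0
      vertex 0.8 1.6 12.0
    endloop
  endfacet
  facet normal 0.0000 0.0000 1.0000
    outer loop
      vertex 8.0 4.0 12.0
      vertex 0.8 1.6 12.0
      vertex 2.8 0.2 12.0
    endloop
  endfacet
  facet normal 0.0000 0.0000 1.0000
    outer loop
      vertex 8.0 4.0 12.0
      vertex 2.8 0.2 12.0
      vertex 5.2 0.2 12.0
    endloop
  endfacet
  facet normal 0.0000 0.0000 1.0000
    outer loop
      vertex 8.0 4.0 12.0
      vertex 5.2 0.2 12.0
      vertex 7.2 1.6 12.0
    endloop
  endfacet
  facet normal 0.9487 0.3162 0.0000
    outer loop
      vertex 8.0 4.0 0.0
      vertex 7.2 6.4 0.0
      vertex 7.2 6.4 12.0
    endloop
  endfacet
  facet normal 0.9487 0.3162 0.0000
    outer loop
      vertex 8.0 4.0 0.0
      vertex 7.2 6.4 12.0
      vertex 8.0 4.0 12.0
    endloop
  endfacet
  facet normal 0.5735 0.8192 0.0000
    outer loop
      vertex 7.2 6.4 0.0
      vertex 5.2 7.8 0.0
      vertex 5.2 7.8 12.0
    endloop
  endfacet
  facet normal 0.5735 0.8192 0.0000
    outer loop
      vertex 7.2 6.4 0.0
      vertex 5.2 7.8 12.0
      vertex 7.2 6.4 12.0
    endloop
  endfacet
  facet normal 0.0000 1.0000 0.0000
    outer loop
      vertex 5.2 7.8 0.0
      vertex 2.8 7.8 0.0
      vertex 2.8 7.8 12.0
    endloop
  endfacet
  facet normal 0.0000 1.0000 0.0000
    outer loop
      vertex 5.2 7.8 0.0
      vertex 2.8 7.8 12.0
      vertex 5.2 7.8 12.0
    endloop
  endfacet
  facet normal -0.5735 0.8192 0.0000
    outer loop
      vertex 2.8 7.8 0.0
      vertex 0.8 6.4 0.0
      vertex 0.8 6.4 12.0
    endloop
  endfacet
  facet normal -0.5735 0.8192 0.0000
    outer loop
      vertex 2.8 7.8 0.0
      vertex 0.8 6.4 12.0
      vertex 2.8 7.8 12.0
    endloop
  endfacet
  facet normal -0.9487 0.3162 0.0000
    outer loop
      vertex 0.8 6.4 0.0
      vertex 0.0 4.0 0.0
      vertex 0.0 4.0 12.0
    endloop
  endfacet
  facet normal -0.9487 0.3162 0.0000
    outer loop
      vertex 0.8 6.4 0.0
      vertex 0.0 4.0 12.0
      vertex 0.8 6.4 12.0
    endloop
  endfacet
  facet normal -0.9487 -0.3162 0.0000
    outer loop
      vertex 0.0 4.0 0.0
      vertex 0.8 1.6 0.0
      vertex 0.8 1.6 12.0
    endloop
  endfacet
  facet normal -0.9487 -0.3162 0.0000
    outer loop
      vertex 0.0 4.0 0.0
      vertex 0.8 1.6 12.0
      vertex 0.0 4.0 12.0
    endloop
  endfacet
  facet normal -0.5735 -0.8192 0.0000
    outer loop
      vertex 0.8 1.6 0.0
      vertex 2.8 0.2 0.0
      vertex 2.8 0.2 12.0
    endloop
  endfacet
  facet normal -0.5735 -0.8192 0.0000
    outer loop
      vertex 0.8 1.6 0.0
      vertex 2.8 0.2 12.0
      vertex 0.8 1.6 12.0
    endloop
  endfacet
  facet normal 0.0000 -1.0000 0.0000
    outer loop
      vertex 2.8 0.2 0.0
      vertex 5.2 0.2 0.0
      vertex 5.2 0.2 12.0
    endloop
  endfacet
  facet normal 0.0000 -1.0000 0.0000
    outer loop
      vertex 2.8 0.2 0.0
      vertex 5.2 0.2 12.0
      vertex 2.8 0.2 12.0
    endloop
  endfacet
  facet normal 0.5735 -0.8192 0.0000
    outer loop
      vertex 5.2 0.2 0.0
      vertex 7.2 1.6 0.0
      vertex 7.2 1.6 12.0
    endloop
  endfacet
  facet normal 0.5735 -0.8192 0.0000
    outer loop
      vertex 5.2 0.2 0.0
      vertex 7.2 1.6 12.0
      vertex 5.2 0.2 12.0
    endloop
  endfacet
  facet normal 0.9487 -0.3162 0.0000
    outer loop
      vertex 7.2 1.6 0.0
      vertex 8.0 4.0 0.0
      vertex 8.0 4.0 12.0
    endloop
  endfacet
  facet normal 0.9487 -0.3162 0.0000
    outer loop
      vertex 7.2 1.6 0.0
      vertex 8.0 4.0 12.0
      vertex 7.2 1.6 12.0
    endloop
  endfacet
endsolid part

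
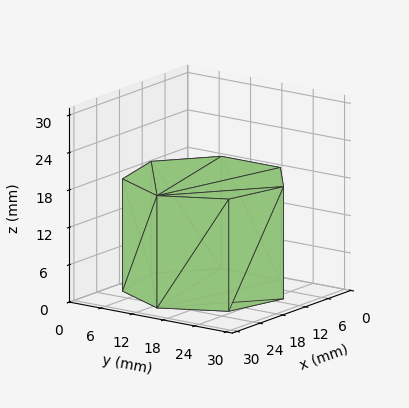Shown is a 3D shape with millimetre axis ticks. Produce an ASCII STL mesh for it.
Reading the render: the shape is a regular 7-sided prism (a cylinder approximated with 7 flat sides), circumscribed radius ≈ 13 mm, height ≈ 18 mm (dimensions read to the nearest mm from the axis ticks). For the STL, each face is triangulated and given an outward normal.

solid part
  facet normal 0.0000 0.0000 -1.0000
    outer loop
      vertex 10.107 25.674 0.000
      vertex 21.105 23.164 0.000
      vertex 26.000 13.000 0.000
    endloop
  endfacet
  facet normal 0.0000 0.0000 -1.0000
    outer loop
      vertex 1.287 18.640 0.000
      vertex 10.107 25.674 0.000
      vertex 26.000 13.000 0.000
    endloop
  endfacet
  facet normal 0.0000 0.0000 -1.0000
    outer loop
      vertex 1.287 7.360 0.000
      vertex 1.287 18.640 0.000
      vertex 26.000 13.000 0.000
    endloop
  endfacet
  facet normal 0.0000 0.0000 -1.0000
    outer loop
      vertex 10.107 0.326 0.000
      vertex 1.287 7.360 0.000
      vertex 26.000 13.000 0.000
    endloop
  endfacet
  facet normal 0.0000 0.0000 -1.0000
    outer loop
      vertex 21.105 2.836 0.000
      vertex 10.107 0.326 0.000
      vertex 26.000 13.000 0.000
    endloop
  endfacet
  facet normal 0.0000 0.0000 1.0000
    outer loop
      vertex 26.000 13.000 18.000
      vertex 21.105 23.164 18.000
      vertex 10.107 25.674 18.000
    endloop
  endfacet
  facet normal 0.0000 0.0000 1.0000
    outer loop
      vertex 26.000 13.000 18.000
      vertex 10.107 25.674 18.000
      vertex 1.287 18.640 18.000
    endloop
  endfacet
  facet normal 0.0000 0.0000 1.0000
    outer loop
      vertex 26.000 13.000 18.000
      vertex 1.287 18.640 18.000
      vertex 1.287 7.360 18.000
    endloop
  endfacet
  facet normal 0.0000 0.0000 1.0000
    outer loop
      vertex 26.000 13.000 18.000
      vertex 1.287 7.360 18.000
      vertex 10.107 0.326 18.000
    endloop
  endfacet
  facet normal 0.0000 0.0000 1.0000
    outer loop
      vertex 26.000 13.000 18.000
      vertex 10.107 0.326 18.000
      vertex 21.105 2.836 18.000
    endloop
  endfacet
  facet normal 0.9010 0.4339 0.0000
    outer loop
      vertex 26.000 13.000 0.000
      vertex 21.105 23.164 0.000
      vertex 21.105 23.164 18.000
    endloop
  endfacet
  facet normal 0.9010 0.4339 0.0000
    outer loop
      vertex 26.000 13.000 0.000
      vertex 21.105 23.164 18.000
      vertex 26.000 13.000 18.000
    endloop
  endfacet
  facet normal 0.2225 0.9749 0.0000
    outer loop
      vertex 21.105 23.164 0.000
      vertex 10.107 25.674 0.000
      vertex 10.107 25.674 18.000
    endloop
  endfacet
  facet normal 0.2225 0.9749 0.0000
    outer loop
      vertex 21.105 23.164 0.000
      vertex 10.107 25.674 18.000
      vertex 21.105 23.164 18.000
    endloop
  endfacet
  facet normal -0.6235 0.7818 0.0000
    outer loop
      vertex 10.107 25.674 0.000
      vertex 1.287 18.640 0.000
      vertex 1.287 18.640 18.000
    endloop
  endfacet
  facet normal -0.6235 0.7818 0.0000
    outer loop
      vertex 10.107 25.674 0.000
      vertex 1.287 18.640 18.000
      vertex 10.107 25.674 18.000
    endloop
  endfacet
  facet normal -1.0000 0.0000 0.0000
    outer loop
      vertex 1.287 18.640 0.000
      vertex 1.287 7.360 0.000
      vertex 1.287 7.360 18.000
    endloop
  endfacet
  facet normal -1.0000 0.0000 0.0000
    outer loop
      vertex 1.287 18.640 0.000
      vertex 1.287 7.360 18.000
      vertex 1.287 18.640 18.000
    endloop
  endfacet
  facet normal -0.6235 -0.7818 0.0000
    outer loop
      vertex 1.287 7.360 0.000
      vertex 10.107 0.326 0.000
      vertex 10.107 0.326 18.000
    endloop
  endfacet
  facet normal -0.6235 -0.7818 0.0000
    outer loop
      vertex 1.287 7.360 0.000
      vertex 10.107 0.326 18.000
      vertex 1.287 7.360 18.000
    endloop
  endfacet
  facet normal 0.2225 -0.9749 0.0000
    outer loop
      vertex 10.107 0.326 0.000
      vertex 21.105 2.836 0.000
      vertex 21.105 2.836 18.000
    endloop
  endfacet
  facet normal 0.2225 -0.9749 0.0000
    outer loop
      vertex 10.107 0.326 0.000
      vertex 21.105 2.836 18.000
      vertex 10.107 0.326 18.000
    endloop
  endfacet
  facet normal 0.9010 -0.4339 0.0000
    outer loop
      vertex 21.105 2.836 0.000
      vertex 26.000 13.000 0.000
      vertex 26.000 13.000 18.000
    endloop
  endfacet
  facet normal 0.9010 -0.4339 0.0000
    outer loop
      vertex 21.105 2.836 0.000
      vertex 26.000 13.000 18.000
      vertex 21.105 2.836 18.000
    endloop
  endfacet
endsolid part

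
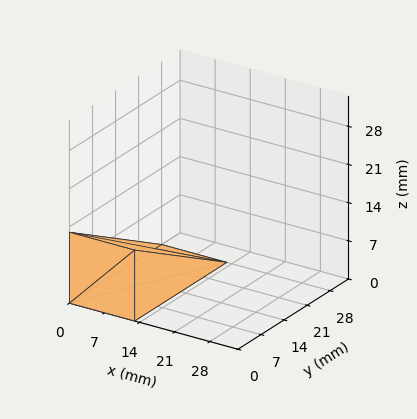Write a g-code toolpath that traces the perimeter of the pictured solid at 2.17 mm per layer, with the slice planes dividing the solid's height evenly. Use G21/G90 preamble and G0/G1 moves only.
Reading the render: the shape is a wedge (ramp): 13 × 28 mm base, rising to 13 mm along the y=0 edge and sloping linearly to z=0 at y=28 (dimensions read to the nearest mm from the axis ticks). For the g-code, the solid's height is divided into equal slices at the stated Δz and each level perimeter traced with G1 moves after a G0 lift.

; perimeter-only toolpath
G21 ; units = mm
G90 ; absolute positioning
G28 ; home
; layer 1
G0 Z2.17
G0 X0.00 Y0.00
G1 X13.00 Y0.00
G1 X13.00 Y23.33
G1 X0.00 Y23.33
G1 X0.00 Y0.00
; layer 2
G0 Z4.33
G0 X0.00 Y0.00
G1 X13.00 Y0.00
G1 X13.00 Y18.67
G1 X0.00 Y18.67
G1 X0.00 Y0.00
; layer 3
G0 Z6.50
G0 X0.00 Y0.00
G1 X13.00 Y0.00
G1 X13.00 Y14.00
G1 X0.00 Y14.00
G1 X0.00 Y0.00
; layer 4
G0 Z8.67
G0 X0.00 Y0.00
G1 X13.00 Y0.00
G1 X13.00 Y9.33
G1 X0.00 Y9.33
G1 X0.00 Y0.00
; layer 5
G0 Z10.83
G0 X0.00 Y0.00
G1 X13.00 Y0.00
G1 X13.00 Y4.67
G1 X0.00 Y4.67
G1 X0.00 Y0.00
M2 ; end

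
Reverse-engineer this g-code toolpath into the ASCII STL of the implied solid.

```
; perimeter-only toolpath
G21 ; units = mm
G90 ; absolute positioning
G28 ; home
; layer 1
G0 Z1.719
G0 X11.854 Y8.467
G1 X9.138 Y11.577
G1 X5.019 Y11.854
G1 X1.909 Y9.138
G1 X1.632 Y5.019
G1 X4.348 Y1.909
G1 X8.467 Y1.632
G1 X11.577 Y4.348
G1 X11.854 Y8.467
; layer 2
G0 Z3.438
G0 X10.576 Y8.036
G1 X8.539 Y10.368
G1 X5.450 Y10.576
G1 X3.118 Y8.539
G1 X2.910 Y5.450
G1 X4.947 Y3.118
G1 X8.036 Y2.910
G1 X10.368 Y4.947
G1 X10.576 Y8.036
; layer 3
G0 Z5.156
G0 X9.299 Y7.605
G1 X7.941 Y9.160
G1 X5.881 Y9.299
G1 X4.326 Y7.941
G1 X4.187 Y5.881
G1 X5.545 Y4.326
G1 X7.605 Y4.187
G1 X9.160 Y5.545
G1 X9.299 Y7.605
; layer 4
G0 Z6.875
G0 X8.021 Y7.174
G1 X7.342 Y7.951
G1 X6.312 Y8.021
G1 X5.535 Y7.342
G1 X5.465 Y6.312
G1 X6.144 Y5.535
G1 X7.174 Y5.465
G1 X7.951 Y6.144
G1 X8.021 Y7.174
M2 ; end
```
solid part
  facet normal 0.0000 0.0000 -1.0000
    outer loop
      vertex 4.588 13.132 0.000
      vertex 9.737 12.785 0.000
      vertex 13.132 8.898 0.000
    endloop
  endfacet
  facet normal 0.0000 0.0000 -1.0000
    outer loop
      vertex 0.701 9.737 0.000
      vertex 4.588 13.132 0.000
      vertex 13.132 8.898 0.000
    endloop
  endfacet
  facet normal 0.0000 0.0000 -1.0000
    outer loop
      vertex 0.354 4.588 0.000
      vertex 0.701 9.737 0.000
      vertex 13.132 8.898 0.000
    endloop
  endfacet
  facet normal 0.0000 0.0000 -1.0000
    outer loop
      vertex 3.749 0.701 0.000
      vertex 0.354 4.588 0.000
      vertex 13.132 8.898 0.000
    endloop
  endfacet
  facet normal 0.0000 0.0000 -1.0000
    outer loop
      vertex 8.898 0.354 0.000
      vertex 3.749 0.701 0.000
      vertex 13.132 8.898 0.000
    endloop
  endfacet
  facet normal 0.0000 0.0000 -1.0000
    outer loop
      vertex 12.785 3.749 0.000
      vertex 8.898 0.354 0.000
      vertex 13.132 8.898 0.000
    endloop
  endfacet
  facet normal 0.6098 0.5326 0.5869
    outer loop
      vertex 13.132 8.898 0.000
      vertex 9.737 12.785 0.000
      vertex 6.743 6.743 8.594
    endloop
  endfacet
  facet normal 0.0544 0.8078 0.5869
    outer loop
      vertex 9.737 12.785 0.000
      vertex 4.588 13.132 0.000
      vertex 6.743 6.743 8.594
    endloop
  endfacet
  facet normal -0.5326 0.6098 0.5869
    outer loop
      vertex 4.588 13.132 0.000
      vertex 0.701 9.737 0.000
      vertex 6.743 6.743 8.594
    endloop
  endfacet
  facet normal -0.8078 0.0544 0.5869
    outer loop
      vertex 0.701 9.737 0.000
      vertex 0.354 4.588 0.000
      vertex 6.743 6.743 8.594
    endloop
  endfacet
  facet normal -0.6098 -0.5326 0.5869
    outer loop
      vertex 0.354 4.588 0.000
      vertex 3.749 0.701 0.000
      vertex 6.743 6.743 8.594
    endloop
  endfacet
  facet normal -0.0544 -0.8078 0.5869
    outer loop
      vertex 3.749 0.701 0.000
      vertex 8.898 0.354 0.000
      vertex 6.743 6.743 8.594
    endloop
  endfacet
  facet normal 0.5326 -0.6098 0.5869
    outer loop
      vertex 8.898 0.354 0.000
      vertex 12.785 3.749 0.000
      vertex 6.743 6.743 8.594
    endloop
  endfacet
  facet normal 0.8078 -0.0544 0.5869
    outer loop
      vertex 12.785 3.749 0.000
      vertex 13.132 8.898 0.000
      vertex 6.743 6.743 8.594
    endloop
  endfacet
endsolid part

The G0 Z moves step by Δz≈1.719 mm. The G1 loops shrink linearly with z, so the solid tapers from its base footprint up to z≈8.59. Closing with a flat bottom cap and the tapered top and triangulating gives 14 facets — a regular 8-sided pyramid, base circumscribed radius ≈ 6.74 mm, apex at z ≈ 8.59 mm.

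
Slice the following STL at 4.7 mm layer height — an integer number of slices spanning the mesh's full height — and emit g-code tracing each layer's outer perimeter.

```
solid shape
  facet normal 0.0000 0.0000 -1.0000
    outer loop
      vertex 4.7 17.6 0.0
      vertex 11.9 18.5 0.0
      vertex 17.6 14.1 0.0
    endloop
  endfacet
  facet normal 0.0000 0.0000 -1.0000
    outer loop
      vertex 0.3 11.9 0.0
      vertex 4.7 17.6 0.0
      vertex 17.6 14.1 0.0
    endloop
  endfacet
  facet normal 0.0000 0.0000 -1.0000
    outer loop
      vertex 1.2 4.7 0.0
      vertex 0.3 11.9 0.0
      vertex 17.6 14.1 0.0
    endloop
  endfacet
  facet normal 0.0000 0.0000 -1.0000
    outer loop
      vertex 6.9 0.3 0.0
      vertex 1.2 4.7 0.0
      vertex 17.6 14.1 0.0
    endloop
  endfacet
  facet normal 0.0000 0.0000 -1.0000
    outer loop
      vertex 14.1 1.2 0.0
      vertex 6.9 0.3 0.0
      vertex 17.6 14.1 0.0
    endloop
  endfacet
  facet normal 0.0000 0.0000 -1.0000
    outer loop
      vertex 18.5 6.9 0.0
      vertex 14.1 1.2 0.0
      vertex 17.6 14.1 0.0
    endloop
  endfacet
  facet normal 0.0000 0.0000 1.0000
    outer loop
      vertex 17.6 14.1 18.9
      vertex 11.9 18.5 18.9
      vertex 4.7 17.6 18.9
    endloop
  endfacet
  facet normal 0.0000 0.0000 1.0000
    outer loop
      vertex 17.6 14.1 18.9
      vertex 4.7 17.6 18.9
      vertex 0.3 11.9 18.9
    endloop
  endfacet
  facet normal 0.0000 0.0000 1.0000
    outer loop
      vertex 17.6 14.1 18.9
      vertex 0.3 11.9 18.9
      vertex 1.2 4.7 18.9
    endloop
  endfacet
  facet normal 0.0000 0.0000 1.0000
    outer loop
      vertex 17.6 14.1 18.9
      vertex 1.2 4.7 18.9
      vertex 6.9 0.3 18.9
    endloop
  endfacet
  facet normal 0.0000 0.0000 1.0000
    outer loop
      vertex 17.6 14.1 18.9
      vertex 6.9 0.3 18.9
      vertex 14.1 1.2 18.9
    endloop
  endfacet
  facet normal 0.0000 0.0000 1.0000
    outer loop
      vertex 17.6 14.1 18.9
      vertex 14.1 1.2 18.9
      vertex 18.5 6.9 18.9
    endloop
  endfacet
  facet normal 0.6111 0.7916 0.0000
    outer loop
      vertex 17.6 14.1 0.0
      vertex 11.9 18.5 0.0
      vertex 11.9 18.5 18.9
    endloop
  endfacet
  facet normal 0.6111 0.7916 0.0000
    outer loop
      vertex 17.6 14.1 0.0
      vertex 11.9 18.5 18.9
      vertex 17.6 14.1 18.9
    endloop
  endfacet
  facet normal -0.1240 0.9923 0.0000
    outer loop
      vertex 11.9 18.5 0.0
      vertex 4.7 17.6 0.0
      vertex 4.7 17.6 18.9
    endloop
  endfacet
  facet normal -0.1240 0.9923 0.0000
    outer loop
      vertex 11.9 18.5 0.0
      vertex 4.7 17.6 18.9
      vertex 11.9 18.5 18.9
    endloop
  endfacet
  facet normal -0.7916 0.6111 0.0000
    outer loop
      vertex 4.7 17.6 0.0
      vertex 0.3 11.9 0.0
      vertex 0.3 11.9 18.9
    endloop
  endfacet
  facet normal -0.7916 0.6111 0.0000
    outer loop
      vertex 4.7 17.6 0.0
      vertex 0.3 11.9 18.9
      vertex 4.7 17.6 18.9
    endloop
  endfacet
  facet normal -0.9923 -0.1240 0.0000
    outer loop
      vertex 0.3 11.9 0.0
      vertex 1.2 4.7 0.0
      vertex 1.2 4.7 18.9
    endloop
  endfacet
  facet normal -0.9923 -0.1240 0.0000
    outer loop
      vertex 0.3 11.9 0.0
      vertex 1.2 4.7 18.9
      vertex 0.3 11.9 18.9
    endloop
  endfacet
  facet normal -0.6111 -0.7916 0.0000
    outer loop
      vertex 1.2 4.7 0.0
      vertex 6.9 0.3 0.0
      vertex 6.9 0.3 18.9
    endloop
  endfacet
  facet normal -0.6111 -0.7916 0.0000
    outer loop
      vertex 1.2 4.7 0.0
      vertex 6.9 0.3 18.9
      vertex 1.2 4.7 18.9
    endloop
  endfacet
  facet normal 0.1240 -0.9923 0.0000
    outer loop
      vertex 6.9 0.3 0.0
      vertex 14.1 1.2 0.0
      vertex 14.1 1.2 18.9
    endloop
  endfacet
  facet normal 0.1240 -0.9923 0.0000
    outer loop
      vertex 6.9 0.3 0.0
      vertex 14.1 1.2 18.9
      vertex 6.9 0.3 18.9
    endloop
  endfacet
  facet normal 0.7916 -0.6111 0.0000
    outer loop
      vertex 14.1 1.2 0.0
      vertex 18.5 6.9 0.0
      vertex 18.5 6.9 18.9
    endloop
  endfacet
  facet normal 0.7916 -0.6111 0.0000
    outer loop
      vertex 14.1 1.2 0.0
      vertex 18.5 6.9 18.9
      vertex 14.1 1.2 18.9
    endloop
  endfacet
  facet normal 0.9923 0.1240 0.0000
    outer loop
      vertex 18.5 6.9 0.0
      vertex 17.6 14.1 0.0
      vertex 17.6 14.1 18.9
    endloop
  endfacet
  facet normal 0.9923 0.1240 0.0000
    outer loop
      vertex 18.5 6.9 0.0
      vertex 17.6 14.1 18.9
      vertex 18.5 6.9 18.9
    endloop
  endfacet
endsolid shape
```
; perimeter-only toolpath
G21 ; units = mm
G90 ; absolute positioning
G28 ; home
; layer 1
G0 Z4.7
G0 X17.6 Y14.1
G1 X11.9 Y18.5
G1 X4.7 Y17.6
G1 X0.3 Y11.9
G1 X1.2 Y4.7
G1 X6.9 Y0.3
G1 X14.1 Y1.2
G1 X18.5 Y6.9
G1 X17.6 Y14.1
; layer 2
G0 Z9.4
G0 X17.6 Y14.1
G1 X11.9 Y18.5
G1 X4.7 Y17.6
G1 X0.3 Y11.9
G1 X1.2 Y4.7
G1 X6.9 Y0.3
G1 X14.1 Y1.2
G1 X18.5 Y6.9
G1 X17.6 Y14.1
; layer 3
G0 Z14.2
G0 X17.6 Y14.1
G1 X11.9 Y18.5
G1 X4.7 Y17.6
G1 X0.3 Y11.9
G1 X1.2 Y4.7
G1 X6.9 Y0.3
G1 X14.1 Y1.2
G1 X18.5 Y6.9
G1 X17.6 Y14.1
; layer 4
G0 Z18.9
G0 X17.6 Y14.1
G1 X11.9 Y18.5
G1 X4.7 Y17.6
G1 X0.3 Y11.9
G1 X1.2 Y4.7
G1 X6.9 Y0.3
G1 X14.1 Y1.2
G1 X18.5 Y6.9
G1 X17.6 Y14.1
M2 ; end

The solid is a regular 8-sided prism (a cylinder approximated with 8 flat sides), circumscribed radius ≈ 9.4 mm, height ≈ 18.9 mm. Slicing at Δz = 4.7 mm — 4 equal slices spanning the solid's height, so layer i sits at z = i·h/4 — gives 4 non-empty perimeters. Each is a 8-segment closed polygon; G0 lifts to the layer z and rapids to the start vertex, then G1 traces the edges.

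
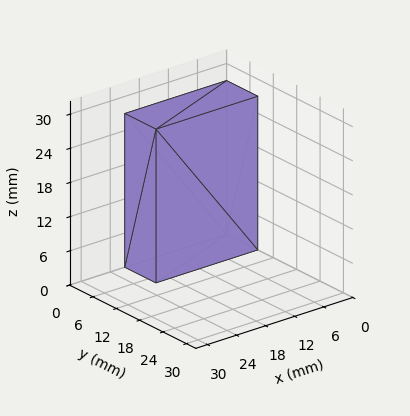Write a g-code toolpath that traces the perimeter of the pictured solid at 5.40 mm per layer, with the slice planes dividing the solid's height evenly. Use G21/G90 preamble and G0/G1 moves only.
Reading the render: the shape is a rectangular box, roughly 21 × 8 mm footprint and 27 mm tall (dimensions read to the nearest mm from the axis ticks). For the g-code, the solid's height is divided into equal slices at the stated Δz and each level perimeter traced with G1 moves after a G0 lift.

; perimeter-only toolpath
G21 ; units = mm
G90 ; absolute positioning
G28 ; home
; layer 1
G0 Z5.40
G0 X0.00 Y0.00
G1 X21.00 Y0.00
G1 X21.00 Y8.00
G1 X0.00 Y8.00
G1 X0.00 Y0.00
; layer 2
G0 Z10.80
G0 X0.00 Y0.00
G1 X21.00 Y0.00
G1 X21.00 Y8.00
G1 X0.00 Y8.00
G1 X0.00 Y0.00
; layer 3
G0 Z16.20
G0 X0.00 Y0.00
G1 X21.00 Y0.00
G1 X21.00 Y8.00
G1 X0.00 Y8.00
G1 X0.00 Y0.00
; layer 4
G0 Z21.60
G0 X0.00 Y0.00
G1 X21.00 Y0.00
G1 X21.00 Y8.00
G1 X0.00 Y8.00
G1 X0.00 Y0.00
; layer 5
G0 Z27.00
G0 X0.00 Y0.00
G1 X21.00 Y0.00
G1 X21.00 Y8.00
G1 X0.00 Y8.00
G1 X0.00 Y0.00
M2 ; end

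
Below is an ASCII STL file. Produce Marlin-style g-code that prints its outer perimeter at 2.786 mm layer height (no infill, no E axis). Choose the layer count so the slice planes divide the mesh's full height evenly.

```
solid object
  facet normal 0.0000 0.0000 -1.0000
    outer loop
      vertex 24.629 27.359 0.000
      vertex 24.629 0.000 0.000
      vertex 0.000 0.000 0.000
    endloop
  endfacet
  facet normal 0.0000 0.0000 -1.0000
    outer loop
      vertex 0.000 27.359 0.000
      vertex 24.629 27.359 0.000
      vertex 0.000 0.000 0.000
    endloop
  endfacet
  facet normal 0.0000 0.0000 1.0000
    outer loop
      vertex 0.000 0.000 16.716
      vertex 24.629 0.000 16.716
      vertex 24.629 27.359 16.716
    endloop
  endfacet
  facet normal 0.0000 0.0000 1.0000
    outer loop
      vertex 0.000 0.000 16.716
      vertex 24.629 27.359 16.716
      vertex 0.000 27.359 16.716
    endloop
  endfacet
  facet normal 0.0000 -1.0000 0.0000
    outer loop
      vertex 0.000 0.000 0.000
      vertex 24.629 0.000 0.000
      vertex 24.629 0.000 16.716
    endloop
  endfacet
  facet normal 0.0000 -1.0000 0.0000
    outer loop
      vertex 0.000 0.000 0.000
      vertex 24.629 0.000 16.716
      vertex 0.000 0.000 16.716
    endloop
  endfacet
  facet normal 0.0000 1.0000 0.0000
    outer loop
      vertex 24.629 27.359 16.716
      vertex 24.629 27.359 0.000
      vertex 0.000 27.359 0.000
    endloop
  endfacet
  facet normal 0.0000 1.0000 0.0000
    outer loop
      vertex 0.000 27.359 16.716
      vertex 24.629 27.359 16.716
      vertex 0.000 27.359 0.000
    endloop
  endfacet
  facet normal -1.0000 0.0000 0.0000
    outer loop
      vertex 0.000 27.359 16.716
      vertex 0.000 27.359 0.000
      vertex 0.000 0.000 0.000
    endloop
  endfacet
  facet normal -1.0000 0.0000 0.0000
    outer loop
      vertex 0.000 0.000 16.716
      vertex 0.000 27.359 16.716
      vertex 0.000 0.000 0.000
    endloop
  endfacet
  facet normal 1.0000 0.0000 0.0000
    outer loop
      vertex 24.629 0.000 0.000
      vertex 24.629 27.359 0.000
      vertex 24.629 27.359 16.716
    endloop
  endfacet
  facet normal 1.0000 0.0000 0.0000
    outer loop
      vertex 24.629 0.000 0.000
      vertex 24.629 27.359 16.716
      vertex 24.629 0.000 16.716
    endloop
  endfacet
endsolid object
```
; perimeter-only toolpath
G21 ; units = mm
G90 ; absolute positioning
G28 ; home
; layer 1
G0 Z2.786
G0 X0.000 Y0.000
G1 X24.629 Y0.000
G1 X24.629 Y27.359
G1 X0.000 Y27.359
G1 X0.000 Y0.000
; layer 2
G0 Z5.572
G0 X0.000 Y0.000
G1 X24.629 Y0.000
G1 X24.629 Y27.359
G1 X0.000 Y27.359
G1 X0.000 Y0.000
; layer 3
G0 Z8.358
G0 X0.000 Y0.000
G1 X24.629 Y0.000
G1 X24.629 Y27.359
G1 X0.000 Y27.359
G1 X0.000 Y0.000
; layer 4
G0 Z11.144
G0 X0.000 Y0.000
G1 X24.629 Y0.000
G1 X24.629 Y27.359
G1 X0.000 Y27.359
G1 X0.000 Y0.000
; layer 5
G0 Z13.930
G0 X0.000 Y0.000
G1 X24.629 Y0.000
G1 X24.629 Y27.359
G1 X0.000 Y27.359
G1 X0.000 Y0.000
; layer 6
G0 Z16.716
G0 X0.000 Y0.000
G1 X24.629 Y0.000
G1 X24.629 Y27.359
G1 X0.000 Y27.359
G1 X0.000 Y0.000
M2 ; end

The solid is a rectangular box, roughly 24.6 × 27.4 mm footprint and 16.7 mm tall. Slicing at Δz = 2.786 mm — 6 equal slices spanning the solid's height, so layer i sits at z = i·h/6 — gives 6 non-empty perimeters. Each is a 4-segment closed polygon; G0 lifts to the layer z and rapids to the start vertex, then G1 traces the edges.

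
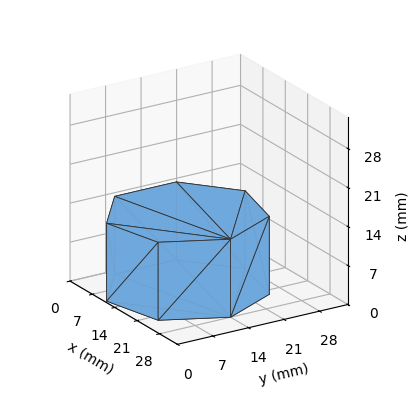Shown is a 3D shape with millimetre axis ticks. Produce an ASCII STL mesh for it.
Reading the render: the shape is a regular 7-sided prism (a cylinder approximated with 7 flat sides), circumscribed radius ≈ 14 mm, height ≈ 14 mm (dimensions read to the nearest mm from the axis ticks). For the STL, each face is triangulated and given an outward normal.

solid part
  facet normal 0.0000 0.0000 -1.0000
    outer loop
      vertex 10.885 27.649 0.000
      vertex 22.729 24.946 0.000
      vertex 28.000 14.000 0.000
    endloop
  endfacet
  facet normal 0.0000 0.0000 -1.0000
    outer loop
      vertex 1.386 20.074 0.000
      vertex 10.885 27.649 0.000
      vertex 28.000 14.000 0.000
    endloop
  endfacet
  facet normal 0.0000 0.0000 -1.0000
    outer loop
      vertex 1.386 7.926 0.000
      vertex 1.386 20.074 0.000
      vertex 28.000 14.000 0.000
    endloop
  endfacet
  facet normal 0.0000 0.0000 -1.0000
    outer loop
      vertex 10.885 0.351 0.000
      vertex 1.386 7.926 0.000
      vertex 28.000 14.000 0.000
    endloop
  endfacet
  facet normal 0.0000 0.0000 -1.0000
    outer loop
      vertex 22.729 3.054 0.000
      vertex 10.885 0.351 0.000
      vertex 28.000 14.000 0.000
    endloop
  endfacet
  facet normal 0.0000 0.0000 1.0000
    outer loop
      vertex 28.000 14.000 14.000
      vertex 22.729 24.946 14.000
      vertex 10.885 27.649 14.000
    endloop
  endfacet
  facet normal 0.0000 0.0000 1.0000
    outer loop
      vertex 28.000 14.000 14.000
      vertex 10.885 27.649 14.000
      vertex 1.386 20.074 14.000
    endloop
  endfacet
  facet normal 0.0000 0.0000 1.0000
    outer loop
      vertex 28.000 14.000 14.000
      vertex 1.386 20.074 14.000
      vertex 1.386 7.926 14.000
    endloop
  endfacet
  facet normal 0.0000 0.0000 1.0000
    outer loop
      vertex 28.000 14.000 14.000
      vertex 1.386 7.926 14.000
      vertex 10.885 0.351 14.000
    endloop
  endfacet
  facet normal 0.0000 0.0000 1.0000
    outer loop
      vertex 28.000 14.000 14.000
      vertex 10.885 0.351 14.000
      vertex 22.729 3.054 14.000
    endloop
  endfacet
  facet normal 0.9010 0.4339 0.0000
    outer loop
      vertex 28.000 14.000 0.000
      vertex 22.729 24.946 0.000
      vertex 22.729 24.946 14.000
    endloop
  endfacet
  facet normal 0.9010 0.4339 0.0000
    outer loop
      vertex 28.000 14.000 0.000
      vertex 22.729 24.946 14.000
      vertex 28.000 14.000 14.000
    endloop
  endfacet
  facet normal 0.2225 0.9749 0.0000
    outer loop
      vertex 22.729 24.946 0.000
      vertex 10.885 27.649 0.000
      vertex 10.885 27.649 14.000
    endloop
  endfacet
  facet normal 0.2225 0.9749 0.0000
    outer loop
      vertex 22.729 24.946 0.000
      vertex 10.885 27.649 14.000
      vertex 22.729 24.946 14.000
    endloop
  endfacet
  facet normal -0.6235 0.7818 0.0000
    outer loop
      vertex 10.885 27.649 0.000
      vertex 1.386 20.074 0.000
      vertex 1.386 20.074 14.000
    endloop
  endfacet
  facet normal -0.6235 0.7818 0.0000
    outer loop
      vertex 10.885 27.649 0.000
      vertex 1.386 20.074 14.000
      vertex 10.885 27.649 14.000
    endloop
  endfacet
  facet normal -1.0000 0.0000 0.0000
    outer loop
      vertex 1.386 20.074 0.000
      vertex 1.386 7.926 0.000
      vertex 1.386 7.926 14.000
    endloop
  endfacet
  facet normal -1.0000 0.0000 0.0000
    outer loop
      vertex 1.386 20.074 0.000
      vertex 1.386 7.926 14.000
      vertex 1.386 20.074 14.000
    endloop
  endfacet
  facet normal -0.6235 -0.7818 0.0000
    outer loop
      vertex 1.386 7.926 0.000
      vertex 10.885 0.351 0.000
      vertex 10.885 0.351 14.000
    endloop
  endfacet
  facet normal -0.6235 -0.7818 0.0000
    outer loop
      vertex 1.386 7.926 0.000
      vertex 10.885 0.351 14.000
      vertex 1.386 7.926 14.000
    endloop
  endfacet
  facet normal 0.2225 -0.9749 0.0000
    outer loop
      vertex 10.885 0.351 0.000
      vertex 22.729 3.054 0.000
      vertex 22.729 3.054 14.000
    endloop
  endfacet
  facet normal 0.2225 -0.9749 0.0000
    outer loop
      vertex 10.885 0.351 0.000
      vertex 22.729 3.054 14.000
      vertex 10.885 0.351 14.000
    endloop
  endfacet
  facet normal 0.9010 -0.4339 0.0000
    outer loop
      vertex 22.729 3.054 0.000
      vertex 28.000 14.000 0.000
      vertex 28.000 14.000 14.000
    endloop
  endfacet
  facet normal 0.9010 -0.4339 0.0000
    outer loop
      vertex 22.729 3.054 0.000
      vertex 28.000 14.000 14.000
      vertex 22.729 3.054 14.000
    endloop
  endfacet
endsolid part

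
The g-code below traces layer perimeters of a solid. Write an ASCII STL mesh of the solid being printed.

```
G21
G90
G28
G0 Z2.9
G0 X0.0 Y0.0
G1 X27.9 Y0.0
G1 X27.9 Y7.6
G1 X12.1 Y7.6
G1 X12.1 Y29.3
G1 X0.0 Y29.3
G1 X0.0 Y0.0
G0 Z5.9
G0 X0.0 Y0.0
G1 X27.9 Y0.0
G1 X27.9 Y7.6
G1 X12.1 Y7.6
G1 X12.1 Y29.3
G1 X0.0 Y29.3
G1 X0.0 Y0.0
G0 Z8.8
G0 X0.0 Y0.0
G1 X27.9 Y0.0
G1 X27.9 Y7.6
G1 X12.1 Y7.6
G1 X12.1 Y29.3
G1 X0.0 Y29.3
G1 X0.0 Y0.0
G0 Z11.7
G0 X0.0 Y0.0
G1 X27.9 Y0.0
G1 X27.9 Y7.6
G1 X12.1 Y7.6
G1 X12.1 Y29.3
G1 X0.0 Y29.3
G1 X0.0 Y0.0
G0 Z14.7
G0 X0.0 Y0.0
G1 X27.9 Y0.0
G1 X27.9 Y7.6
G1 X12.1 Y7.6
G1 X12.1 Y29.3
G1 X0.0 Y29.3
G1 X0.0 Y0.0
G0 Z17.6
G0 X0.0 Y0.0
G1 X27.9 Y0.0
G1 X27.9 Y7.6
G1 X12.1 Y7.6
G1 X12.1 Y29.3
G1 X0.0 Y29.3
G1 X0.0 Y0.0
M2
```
solid part
  facet normal 0.0000 0.0000 -1.0000
    outer loop
      vertex 27.9 7.6 0.0
      vertex 27.9 0.0 0.0
      vertex 0.0 0.0 0.0
    endloop
  endfacet
  facet normal 0.0000 0.0000 -1.0000
    outer loop
      vertex 12.1 7.6 0.0
      vertex 27.9 7.6 0.0
      vertex 0.0 0.0 0.0
    endloop
  endfacet
  facet normal 0.0000 0.0000 -1.0000
    outer loop
      vertex 12.1 29.3 0.0
      vertex 12.1 7.6 0.0
      vertex 0.0 0.0 0.0
    endloop
  endfacet
  facet normal 0.0000 0.0000 -1.0000
    outer loop
      vertex 0.0 29.3 0.0
      vertex 12.1 29.3 0.0
      vertex 0.0 0.0 0.0
    endloop
  endfacet
  facet normal 0.0000 0.0000 1.0000
    outer loop
      vertex 0.0 0.0 17.6
      vertex 27.9 0.0 17.6
      vertex 27.9 7.6 17.6
    endloop
  endfacet
  facet normal 0.0000 0.0000 1.0000
    outer loop
      vertex 0.0 0.0 17.6
      vertex 27.9 7.6 17.6
      vertex 12.1 7.6 17.6
    endloop
  endfacet
  facet normal 0.0000 0.0000 1.0000
    outer loop
      vertex 0.0 0.0 17.6
      vertex 12.1 7.6 17.6
      vertex 12.1 29.3 17.6
    endloop
  endfacet
  facet normal 0.0000 0.0000 1.0000
    outer loop
      vertex 0.0 0.0 17.6
      vertex 12.1 29.3 17.6
      vertex 0.0 29.3 17.6
    endloop
  endfacet
  facet normal 0.0000 -1.0000 0.0000
    outer loop
      vertex 0.0 0.0 0.0
      vertex 27.9 0.0 0.0
      vertex 27.9 0.0 17.6
    endloop
  endfacet
  facet normal 0.0000 -1.0000 0.0000
    outer loop
      vertex 0.0 0.0 0.0
      vertex 27.9 0.0 17.6
      vertex 0.0 0.0 17.6
    endloop
  endfacet
  facet normal 1.0000 0.0000 0.0000
    outer loop
      vertex 27.9 0.0 0.0
      vertex 27.9 7.6 0.0
      vertex 27.9 7.6 17.6
    endloop
  endfacet
  facet normal 1.0000 0.0000 0.0000
    outer loop
      vertex 27.9 0.0 0.0
      vertex 27.9 7.6 17.6
      vertex 27.9 0.0 17.6
    endloop
  endfacet
  facet normal 0.0000 1.0000 0.0000
    outer loop
      vertex 27.9 7.6 0.0
      vertex 12.1 7.6 0.0
      vertex 12.1 7.6 17.6
    endloop
  endfacet
  facet normal 0.0000 1.0000 0.0000
    outer loop
      vertex 27.9 7.6 0.0
      vertex 12.1 7.6 17.6
      vertex 27.9 7.6 17.6
    endloop
  endfacet
  facet normal 1.0000 0.0000 0.0000
    outer loop
      vertex 12.1 7.6 0.0
      vertex 12.1 29.3 0.0
      vertex 12.1 29.3 17.6
    endloop
  endfacet
  facet normal 1.0000 0.0000 0.0000
    outer loop
      vertex 12.1 7.6 0.0
      vertex 12.1 29.3 17.6
      vertex 12.1 7.6 17.6
    endloop
  endfacet
  facet normal 0.0000 1.0000 0.0000
    outer loop
      vertex 12.1 29.3 0.0
      vertex 0.0 29.3 0.0
      vertex 0.0 29.3 17.6
    endloop
  endfacet
  facet normal 0.0000 1.0000 0.0000
    outer loop
      vertex 12.1 29.3 0.0
      vertex 0.0 29.3 17.6
      vertex 12.1 29.3 17.6
    endloop
  endfacet
  facet normal -1.0000 0.0000 0.0000
    outer loop
      vertex 0.0 29.3 0.0
      vertex 0.0 0.0 0.0
      vertex 0.0 0.0 17.6
    endloop
  endfacet
  facet normal -1.0000 0.0000 0.0000
    outer loop
      vertex 0.0 29.3 0.0
      vertex 0.0 0.0 17.6
      vertex 0.0 29.3 17.6
    endloop
  endfacet
endsolid part

The G0 Z moves step by Δz≈2.9 mm. Every layer's G1 loop is the same polygon, so the solid is a straight extrusion of it from z=0 to z≈17.6. Closing with flat bottom and top caps and triangulating gives 20 facets — an L-shaped prism: outer 27.9 × 29.3 mm, arm thicknesses ≈ 7.6 mm (horizontal) and 12.1 mm (vertical), extruded 17.6 mm in z.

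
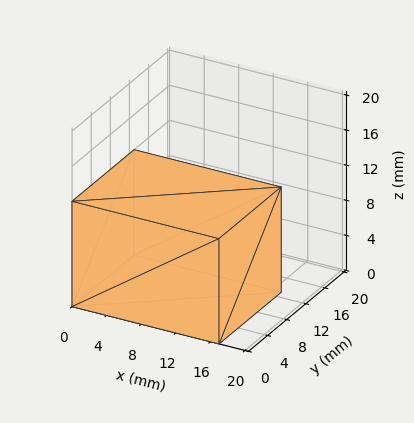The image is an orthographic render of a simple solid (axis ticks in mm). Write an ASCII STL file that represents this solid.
Reading the render: the shape is a rectangular box, roughly 17 × 13 mm footprint and 12 mm tall (dimensions read to the nearest mm from the axis ticks). For the STL, each face is triangulated and given an outward normal.

solid part
  facet normal 0.0000 0.0000 -1.0000
    outer loop
      vertex 17.00 13.00 0.00
      vertex 17.00 0.00 0.00
      vertex 0.00 0.00 0.00
    endloop
  endfacet
  facet normal 0.0000 0.0000 -1.0000
    outer loop
      vertex 0.00 13.00 0.00
      vertex 17.00 13.00 0.00
      vertex 0.00 0.00 0.00
    endloop
  endfacet
  facet normal 0.0000 0.0000 1.0000
    outer loop
      vertex 0.00 0.00 12.00
      vertex 17.00 0.00 12.00
      vertex 17.00 13.00 12.00
    endloop
  endfacet
  facet normal 0.0000 0.0000 1.0000
    outer loop
      vertex 0.00 0.00 12.00
      vertex 17.00 13.00 12.00
      vertex 0.00 13.00 12.00
    endloop
  endfacet
  facet normal 0.0000 -1.0000 0.0000
    outer loop
      vertex 0.00 0.00 0.00
      vertex 17.00 0.00 0.00
      vertex 17.00 0.00 12.00
    endloop
  endfacet
  facet normal 0.0000 -1.0000 0.0000
    outer loop
      vertex 0.00 0.00 0.00
      vertex 17.00 0.00 12.00
      vertex 0.00 0.00 12.00
    endloop
  endfacet
  facet normal 0.0000 1.0000 0.0000
    outer loop
      vertex 17.00 13.00 12.00
      vertex 17.00 13.00 0.00
      vertex 0.00 13.00 0.00
    endloop
  endfacet
  facet normal 0.0000 1.0000 0.0000
    outer loop
      vertex 0.00 13.00 12.00
      vertex 17.00 13.00 12.00
      vertex 0.00 13.00 0.00
    endloop
  endfacet
  facet normal -1.0000 0.0000 0.0000
    outer loop
      vertex 0.00 13.00 12.00
      vertex 0.00 13.00 0.00
      vertex 0.00 0.00 0.00
    endloop
  endfacet
  facet normal -1.0000 0.0000 0.0000
    outer loop
      vertex 0.00 0.00 12.00
      vertex 0.00 13.00 12.00
      vertex 0.00 0.00 0.00
    endloop
  endfacet
  facet normal 1.0000 0.0000 0.0000
    outer loop
      vertex 17.00 0.00 0.00
      vertex 17.00 13.00 0.00
      vertex 17.00 13.00 12.00
    endloop
  endfacet
  facet normal 1.0000 0.0000 0.0000
    outer loop
      vertex 17.00 0.00 0.00
      vertex 17.00 13.00 12.00
      vertex 17.00 0.00 12.00
    endloop
  endfacet
endsolid part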